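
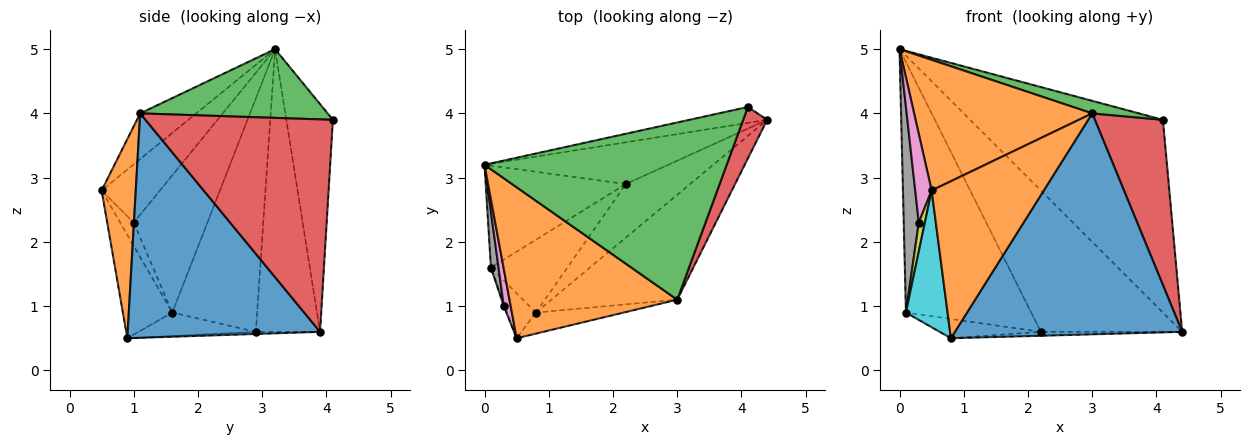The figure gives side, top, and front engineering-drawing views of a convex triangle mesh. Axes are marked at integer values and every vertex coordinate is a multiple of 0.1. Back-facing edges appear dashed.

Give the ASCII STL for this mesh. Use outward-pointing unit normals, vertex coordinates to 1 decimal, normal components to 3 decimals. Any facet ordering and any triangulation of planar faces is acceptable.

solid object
 facet normal -0.234 0.969 -0.080
  outer loop
   vertex 4.1 4.1 3.9
   vertex 4.4 3.9 0.6
   vertex 0.0 3.2 5.0
  endloop
 endfacet
 facet normal -0.202 -0.641 0.741
  outer loop
   vertex 3.0 1.1 4.0
   vertex 0.0 3.2 5.0
   vertex 0.5 0.5 2.8
  endloop
 endfacet
 facet normal 0.272 -0.068 0.960
  outer loop
   vertex 3.0 1.1 4.0
   vertex 4.1 4.1 3.9
   vertex 0.0 3.2 5.0
  endloop
 endfacet
 facet normal 0.935 -0.339 0.106
  outer loop
   vertex 3.0 1.1 4.0
   vertex 4.4 3.9 0.6
   vertex 4.1 4.1 3.9
  endloop
 endfacet
 facet normal -0.400 0.879 -0.260
  outer loop
   vertex 2.2 2.9 0.6
   vertex 0.0 3.2 5.0
   vertex 4.4 3.9 0.6
  endloop
 endfacet
 facet normal -0.531 0.785 -0.319
  outer loop
   vertex 2.2 2.9 0.6
   vertex 0.1 1.6 0.9
   vertex 0.0 3.2 5.0
  endloop
 endfacet
 facet normal -0.956 -0.269 0.113
  outer loop
   vertex 0.3 1.0 2.3
   vertex 0.5 0.5 2.8
   vertex 0.0 3.2 5.0
  endloop
 endfacet
 facet normal -0.978 -0.200 0.054
  outer loop
   vertex 0.3 1.0 2.3
   vertex 0.0 3.2 5.0
   vertex 0.1 1.6 0.9
  endloop
 endfacet
 facet normal -0.911 -0.410 -0.046
  outer loop
   vertex 0.3 1.0 2.3
   vertex 0.1 1.6 0.9
   vertex 0.5 0.5 2.8
  endloop
 endfacet
 facet normal -0.748 -0.630 -0.207
  outer loop
   vertex 0.8 0.9 0.5
   vertex 0.5 0.5 2.8
   vertex 0.1 1.6 0.9
  endloop
 endfacet
 facet normal 0.607 -0.718 -0.341
  outer loop
   vertex 0.8 0.9 0.5
   vertex 4.4 3.9 0.6
   vertex 3.0 1.1 4.0
  endloop
 endfacet
 facet normal 0.289 -0.949 -0.127
  outer loop
   vertex 0.8 0.9 0.5
   vertex 3.0 1.1 4.0
   vertex 0.5 0.5 2.8
  endloop
 endfacet
 facet normal -0.033 0.073 -0.997
  outer loop
   vertex 0.8 0.9 0.5
   vertex 2.2 2.9 0.6
   vertex 4.4 3.9 0.6
  endloop
 endfacet
 facet normal -0.284 0.245 -0.927
  outer loop
   vertex 0.8 0.9 0.5
   vertex 0.1 1.6 0.9
   vertex 2.2 2.9 0.6
  endloop
 endfacet
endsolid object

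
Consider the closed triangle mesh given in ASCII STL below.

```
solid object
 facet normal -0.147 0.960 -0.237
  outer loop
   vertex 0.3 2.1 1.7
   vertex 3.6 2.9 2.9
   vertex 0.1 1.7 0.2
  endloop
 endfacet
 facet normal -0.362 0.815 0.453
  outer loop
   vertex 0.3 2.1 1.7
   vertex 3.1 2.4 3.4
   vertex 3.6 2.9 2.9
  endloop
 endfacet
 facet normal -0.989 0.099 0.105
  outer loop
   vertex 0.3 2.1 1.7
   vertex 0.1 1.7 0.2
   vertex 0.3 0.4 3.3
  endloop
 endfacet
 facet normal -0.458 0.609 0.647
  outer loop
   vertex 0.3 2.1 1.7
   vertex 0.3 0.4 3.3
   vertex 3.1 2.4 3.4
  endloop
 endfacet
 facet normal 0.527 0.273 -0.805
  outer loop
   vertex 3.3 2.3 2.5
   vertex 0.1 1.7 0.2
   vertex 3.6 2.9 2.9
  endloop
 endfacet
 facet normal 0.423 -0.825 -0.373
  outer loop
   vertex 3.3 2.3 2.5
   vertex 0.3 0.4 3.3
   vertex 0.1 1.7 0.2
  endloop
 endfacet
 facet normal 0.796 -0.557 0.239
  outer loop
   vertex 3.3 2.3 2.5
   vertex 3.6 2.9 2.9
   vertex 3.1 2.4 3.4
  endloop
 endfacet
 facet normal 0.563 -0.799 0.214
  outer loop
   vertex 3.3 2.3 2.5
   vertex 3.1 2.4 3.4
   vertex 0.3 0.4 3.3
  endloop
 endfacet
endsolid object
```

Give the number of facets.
8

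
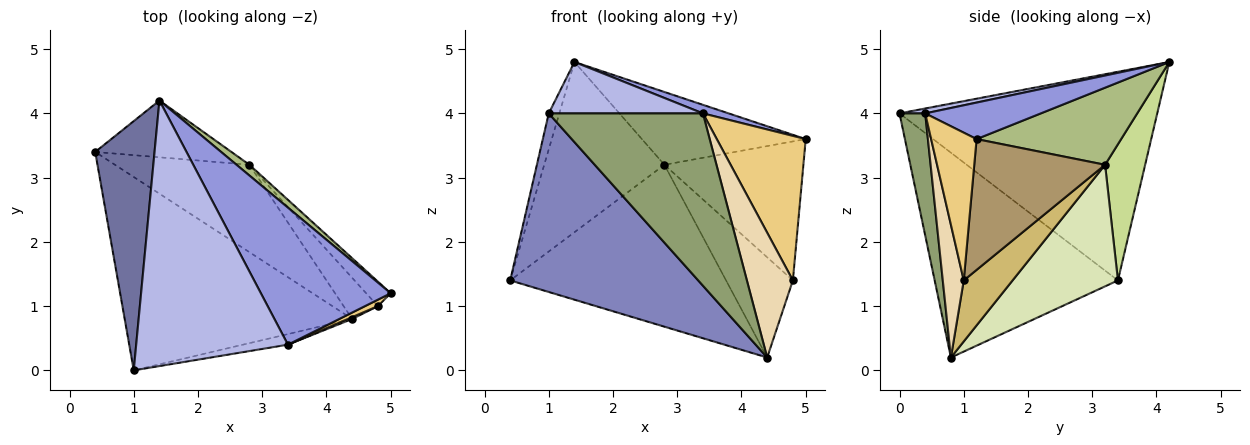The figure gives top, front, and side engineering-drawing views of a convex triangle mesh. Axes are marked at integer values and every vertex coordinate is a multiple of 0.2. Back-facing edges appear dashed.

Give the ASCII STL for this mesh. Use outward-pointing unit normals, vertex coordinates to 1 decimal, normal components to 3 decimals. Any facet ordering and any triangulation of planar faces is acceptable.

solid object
 facet normal -0.961 0.039 0.273
  outer loop
   vertex 1.4 4.2 4.8
   vertex 0.4 3.4 1.4
   vertex 1.0 0.0 4.0
  endloop
 endfacet
 facet normal -0.552 -0.566 -0.613
  outer loop
   vertex 4.4 0.8 0.2
   vertex 1.0 0.0 4.0
   vertex 0.4 3.4 1.4
  endloop
 endfacet
 facet normal 0.270 -0.060 0.961
  outer loop
   vertex 3.4 0.4 4.0
   vertex 5.0 1.2 3.6
   vertex 1.4 4.2 4.8
  endloop
 endfacet
 facet normal 0.032 -0.190 0.981
  outer loop
   vertex 3.4 0.4 4.0
   vertex 1.4 4.2 4.8
   vertex 1.0 0.0 4.0
  endloop
 endfacet
 facet normal 0.164 -0.985 -0.060
  outer loop
   vertex 3.4 0.4 4.0
   vertex 1.0 0.0 4.0
   vertex 4.4 0.8 0.2
  endloop
 endfacet
 facet normal 0.658 0.745 0.110
  outer loop
   vertex 2.8 3.2 3.2
   vertex 1.4 4.2 4.8
   vertex 5.0 1.2 3.6
  endloop
 endfacet
 facet normal 0.302 0.905 -0.302
  outer loop
   vertex 2.8 3.2 3.2
   vertex 0.4 3.4 1.4
   vertex 1.4 4.2 4.8
  endloop
 endfacet
 facet normal 0.395 0.809 -0.436
  outer loop
   vertex 2.8 3.2 3.2
   vertex 4.4 0.8 0.2
   vertex 0.4 3.4 1.4
  endloop
 endfacet
 facet normal 0.680 0.722 -0.127
  outer loop
   vertex 4.8 1.0 1.4
   vertex 2.8 3.2 3.2
   vertex 5.0 1.2 3.6
  endloop
 endfacet
 facet normal 0.560 0.766 -0.314
  outer loop
   vertex 4.8 1.0 1.4
   vertex 4.4 0.8 0.2
   vertex 2.8 3.2 3.2
  endloop
 endfacet
 facet normal 0.455 -0.890 0.040
  outer loop
   vertex 4.8 1.0 1.4
   vertex 5.0 1.2 3.6
   vertex 3.4 0.4 4.0
  endloop
 endfacet
 facet normal 0.415 -0.910 0.013
  outer loop
   vertex 4.8 1.0 1.4
   vertex 3.4 0.4 4.0
   vertex 4.4 0.8 0.2
  endloop
 endfacet
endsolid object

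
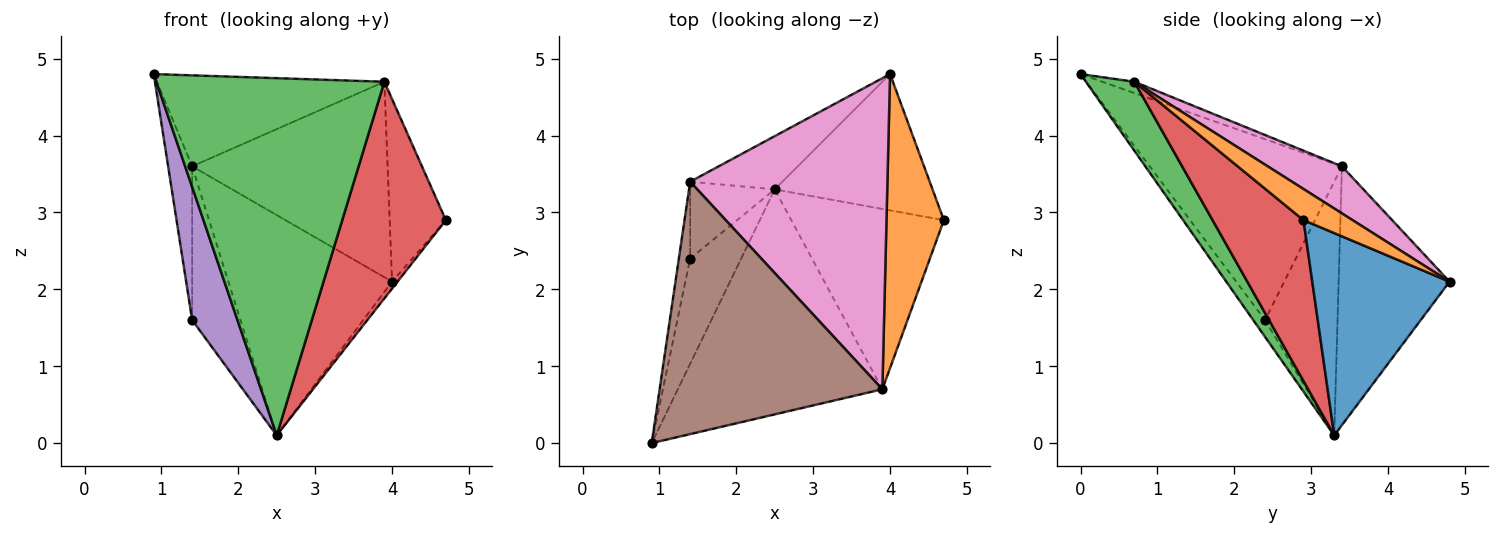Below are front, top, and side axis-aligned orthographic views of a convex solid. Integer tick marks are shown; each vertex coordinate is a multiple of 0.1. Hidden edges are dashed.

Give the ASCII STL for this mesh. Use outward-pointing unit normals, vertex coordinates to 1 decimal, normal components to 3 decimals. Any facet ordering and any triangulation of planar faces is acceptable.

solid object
 facet normal 0.788 0.032 -0.615
  outer loop
   vertex 2.5 3.3 0.1
   vertex 4.0 4.8 2.1
   vertex 4.7 2.9 2.9
  endloop
 endfacet
 facet normal 0.419 0.479 0.772
  outer loop
   vertex 3.9 0.7 4.7
   vertex 4.7 2.9 2.9
   vertex 4.0 4.8 2.1
  endloop
 endfacet
 facet normal 0.177 -0.833 -0.525
  outer loop
   vertex 3.9 0.7 4.7
   vertex 0.9 0.0 4.8
   vertex 2.5 3.3 0.1
  endloop
 endfacet
 facet normal 0.559 -0.637 -0.530
  outer loop
   vertex 3.9 0.7 4.7
   vertex 2.5 3.3 0.1
   vertex 4.7 2.9 2.9
  endloop
 endfacet
 facet normal -0.200 -0.769 -0.608
  outer loop
   vertex 1.4 2.4 1.6
   vertex 2.5 3.3 0.1
   vertex 0.9 0.0 4.8
  endloop
 endfacet
 facet normal -0.048 0.339 0.940
  outer loop
   vertex 1.4 3.4 3.6
   vertex 0.9 0.0 4.8
   vertex 3.9 0.7 4.7
  endloop
 endfacet
 facet normal 0.198 0.521 0.830
  outer loop
   vertex 1.4 3.4 3.6
   vertex 3.9 0.7 4.7
   vertex 4.0 4.8 2.1
  endloop
 endfacet
 facet normal -0.990 0.124 -0.062
  outer loop
   vertex 1.4 3.4 3.6
   vertex 1.4 2.4 1.6
   vertex 0.9 0.0 4.8
  endloop
 endfacet
 facet normal -0.550 0.812 -0.196
  outer loop
   vertex 1.4 3.4 3.6
   vertex 4.0 4.8 2.1
   vertex 2.5 3.3 0.1
  endloop
 endfacet
 facet normal -0.802 0.535 -0.267
  outer loop
   vertex 1.4 3.4 3.6
   vertex 2.5 3.3 0.1
   vertex 1.4 2.4 1.6
  endloop
 endfacet
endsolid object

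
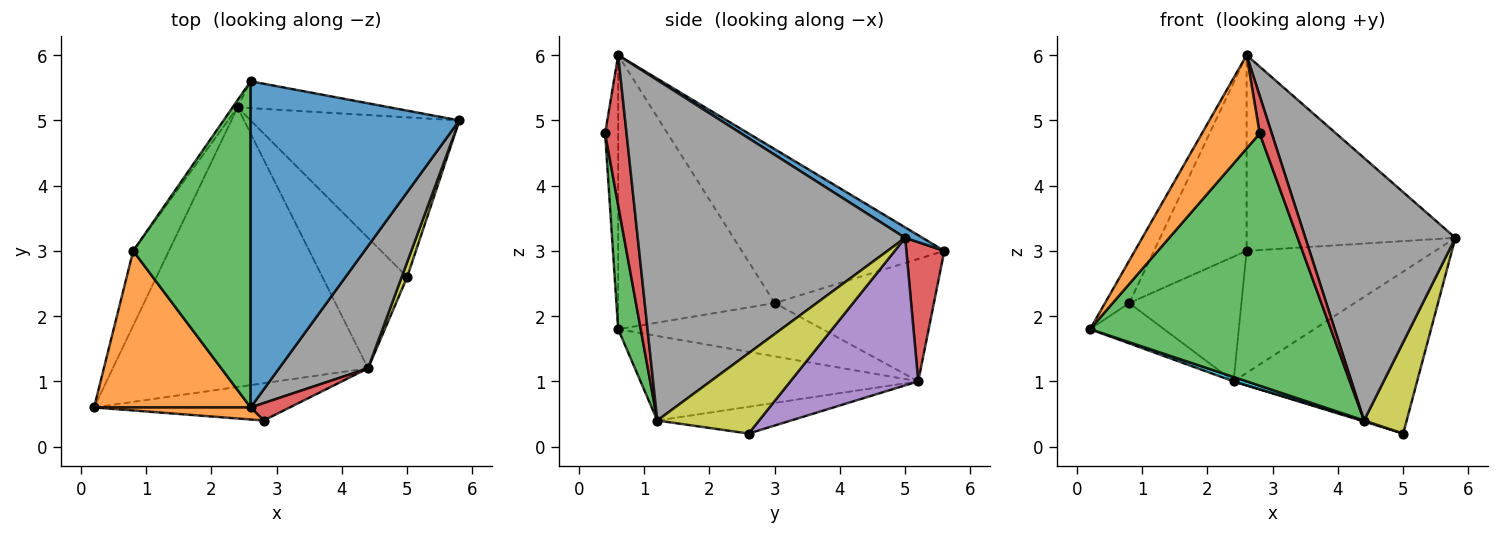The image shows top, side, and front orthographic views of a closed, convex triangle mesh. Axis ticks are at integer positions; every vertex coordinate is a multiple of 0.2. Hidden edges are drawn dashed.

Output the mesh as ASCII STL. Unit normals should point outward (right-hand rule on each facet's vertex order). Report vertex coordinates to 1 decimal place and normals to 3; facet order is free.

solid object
 facet normal 0.043 0.514 0.857
  outer loop
   vertex 2.6 0.6 6.0
   vertex 5.8 5.0 3.2
   vertex 2.6 5.6 3.0
  endloop
 endfacet
 facet normal -0.861 0.133 0.492
  outer loop
   vertex 0.8 3.0 2.2
   vertex 0.2 0.6 1.8
   vertex 2.6 0.6 6.0
  endloop
 endfacet
 facet normal -0.747 0.342 0.570
  outer loop
   vertex 0.8 3.0 2.2
   vertex 2.6 0.6 6.0
   vertex 2.6 5.6 3.0
  endloop
 endfacet
 facet normal 0.193 0.958 -0.211
  outer loop
   vertex 2.4 5.2 1.0
   vertex 2.6 5.6 3.0
   vertex 5.8 5.0 3.2
  endloop
 endfacet
 facet normal 0.444 0.638 -0.629
  outer loop
   vertex 2.4 5.2 1.0
   vertex 5.8 5.0 3.2
   vertex 5.0 2.6 0.2
  endloop
 endfacet
 facet normal -0.817 0.576 -0.033
  outer loop
   vertex 2.4 5.2 1.0
   vertex 0.8 3.0 2.2
   vertex 2.6 5.6 3.0
  endloop
 endfacet
 facet normal -0.796 0.288 -0.533
  outer loop
   vertex 2.4 5.2 1.0
   vertex 0.2 0.6 1.8
   vertex 0.8 3.0 2.2
  endloop
 endfacet
 facet normal 0.850 -0.477 0.222
  outer loop
   vertex 4.4 1.2 0.4
   vertex 5.8 5.0 3.2
   vertex 2.6 0.6 6.0
  endloop
 endfacet
 facet normal 0.921 -0.386 0.063
  outer loop
   vertex 4.4 1.2 0.4
   vertex 5.0 2.6 0.2
   vertex 5.8 5.0 3.2
  endloop
 endfacet
 facet normal -0.314 -0.015 -0.949
  outer loop
   vertex 4.4 1.2 0.4
   vertex 0.2 0.6 1.8
   vertex 2.4 5.2 1.0
  endloop
 endfacet
 facet normal -0.301 -0.007 -0.954
  outer loop
   vertex 4.4 1.2 0.4
   vertex 2.4 5.2 1.0
   vertex 5.0 2.6 0.2
  endloop
 endfacet
 facet normal -0.219 -0.968 0.125
  outer loop
   vertex 2.8 0.4 4.8
   vertex 2.6 0.6 6.0
   vertex 0.2 0.6 1.8
  endloop
 endfacet
 facet normal 0.092 -0.985 -0.146
  outer loop
   vertex 2.8 0.4 4.8
   vertex 0.2 0.6 1.8
   vertex 4.4 1.2 0.4
  endloop
 endfacet
 facet normal 0.849 -0.480 0.221
  outer loop
   vertex 2.8 0.4 4.8
   vertex 4.4 1.2 0.4
   vertex 2.6 0.6 6.0
  endloop
 endfacet
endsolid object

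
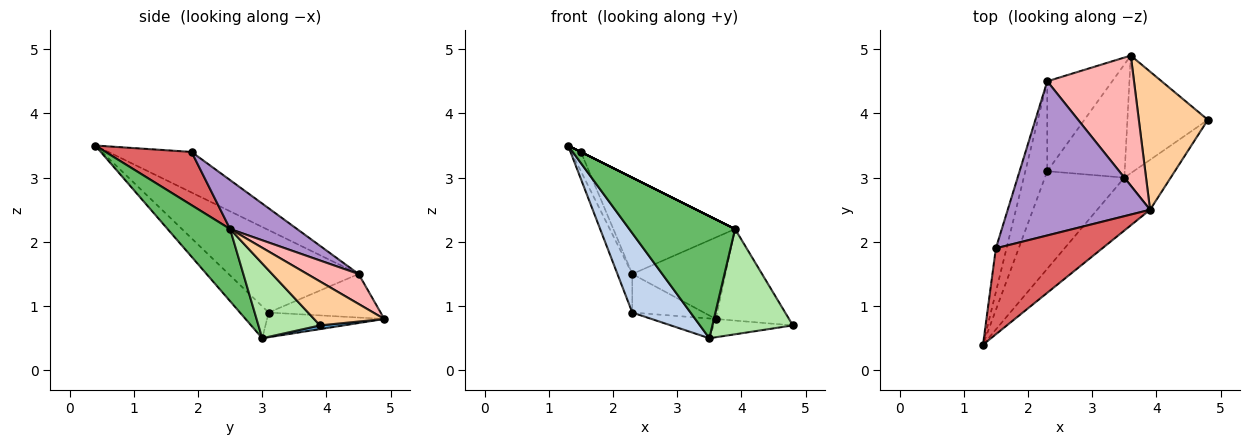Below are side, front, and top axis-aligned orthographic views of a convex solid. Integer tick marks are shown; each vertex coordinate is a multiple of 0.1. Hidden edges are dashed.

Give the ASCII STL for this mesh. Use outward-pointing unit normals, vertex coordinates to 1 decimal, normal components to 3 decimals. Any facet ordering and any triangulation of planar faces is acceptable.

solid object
 facet normal 0.046 0.153 -0.987
  outer loop
   vertex 3.5 3.0 0.5
   vertex 3.6 4.9 0.8
   vertex 4.8 3.9 0.7
  endloop
 endfacet
 facet normal -0.297 -0.603 -0.740
  outer loop
   vertex 2.3 3.1 0.9
   vertex 3.5 3.0 0.5
   vertex 1.3 0.4 3.5
  endloop
 endfacet
 facet normal -0.300 0.164 -0.940
  outer loop
   vertex 2.3 3.1 0.9
   vertex 3.6 4.9 0.8
   vertex 3.5 3.0 0.5
  endloop
 endfacet
 facet normal 0.468 0.488 0.737
  outer loop
   vertex 3.9 2.5 2.2
   vertex 4.8 3.9 0.7
   vertex 3.6 4.9 0.8
  endloop
 endfacet
 facet normal 0.477 -0.807 -0.349
  outer loop
   vertex 3.9 2.5 2.2
   vertex 1.3 0.4 3.5
   vertex 3.5 3.0 0.5
  endloop
 endfacet
 facet normal 0.569 -0.743 -0.352
  outer loop
   vertex 3.9 2.5 2.2
   vertex 3.5 3.0 0.5
   vertex 4.8 3.9 0.7
  endloop
 endfacet
 facet normal 0.447 0.000 0.894
  outer loop
   vertex 1.5 1.9 3.4
   vertex 1.3 0.4 3.5
   vertex 3.9 2.5 2.2
  endloop
 endfacet
 facet normal 0.281 0.510 0.813
  outer loop
   vertex 2.3 4.5 1.5
   vertex 3.9 2.5 2.2
   vertex 3.6 4.9 0.8
  endloop
 endfacet
 facet normal 0.280 0.509 0.814
  outer loop
   vertex 2.3 4.5 1.5
   vertex 1.5 1.9 3.4
   vertex 3.9 2.5 2.2
  endloop
 endfacet
 facet normal -0.525 0.335 -0.783
  outer loop
   vertex 2.3 4.5 1.5
   vertex 3.6 4.9 0.8
   vertex 2.3 3.1 0.9
  endloop
 endfacet
 facet normal -0.961 0.110 -0.256
  outer loop
   vertex 2.3 4.5 1.5
   vertex 2.3 3.1 0.9
   vertex 1.3 0.4 3.5
  endloop
 endfacet
 facet normal -0.961 0.111 -0.252
  outer loop
   vertex 2.3 4.5 1.5
   vertex 1.3 0.4 3.5
   vertex 1.5 1.9 3.4
  endloop
 endfacet
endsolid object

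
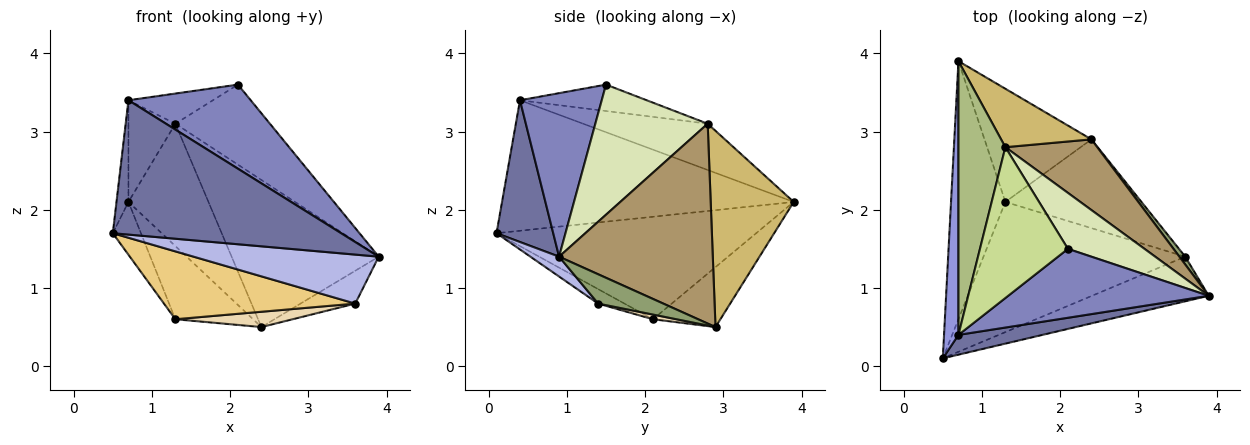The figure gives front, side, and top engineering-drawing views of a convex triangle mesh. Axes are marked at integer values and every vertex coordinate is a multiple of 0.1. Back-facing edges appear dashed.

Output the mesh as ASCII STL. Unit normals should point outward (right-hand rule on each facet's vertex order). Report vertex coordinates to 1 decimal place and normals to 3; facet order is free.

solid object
 facet normal 0.239 -0.961 0.141
  outer loop
   vertex 0.7 0.4 3.4
   vertex 0.5 0.1 1.7
   vertex 3.9 0.9 1.4
  endloop
 endfacet
 facet normal 0.459 -0.687 0.563
  outer loop
   vertex 0.7 0.4 3.4
   vertex 3.9 0.9 1.4
   vertex 2.1 1.5 3.6
  endloop
 endfacet
 facet normal -0.993 0.041 0.110
  outer loop
   vertex 0.7 0.4 3.4
   vertex 0.7 3.9 2.1
   vertex 0.5 0.1 1.7
  endloop
 endfacet
 facet normal 0.114 -0.735 -0.669
  outer loop
   vertex 3.6 1.4 0.8
   vertex 3.9 0.9 1.4
   vertex 0.5 0.1 1.7
  endloop
 endfacet
 facet normal 0.757 0.636 0.151
  outer loop
   vertex 3.6 1.4 0.8
   vertex 2.4 2.9 0.5
   vertex 3.9 0.9 1.4
  endloop
 endfacet
 facet normal -0.679 0.256 0.688
  outer loop
   vertex 1.3 2.8 3.1
   vertex 0.7 3.9 2.1
   vertex 0.7 0.4 3.4
  endloop
 endfacet
 facet normal -0.282 0.188 0.941
  outer loop
   vertex 1.3 2.8 3.1
   vertex 0.7 0.4 3.4
   vertex 2.1 1.5 3.6
  endloop
 endfacet
 facet normal 0.698 0.587 0.411
  outer loop
   vertex 1.3 2.8 3.1
   vertex 2.1 1.5 3.6
   vertex 3.9 0.9 1.4
  endloop
 endfacet
 facet normal 0.686 0.656 0.315
  outer loop
   vertex 1.3 2.8 3.1
   vertex 3.9 0.9 1.4
   vertex 2.4 2.9 0.5
  endloop
 endfacet
 facet normal 0.683 0.659 0.315
  outer loop
   vertex 1.3 2.8 3.1
   vertex 2.4 2.9 0.5
   vertex 0.7 3.9 2.1
  endloop
 endfacet
 facet normal -0.063 -0.461 -0.885
  outer loop
   vertex 1.3 2.1 0.6
   vertex 3.6 1.4 0.8
   vertex 0.5 0.1 1.7
  endloop
 endfacet
 facet normal 0.034 -0.170 -0.985
  outer loop
   vertex 1.3 2.1 0.6
   vertex 2.4 2.9 0.5
   vertex 3.6 1.4 0.8
  endloop
 endfacet
 facet normal -0.880 0.095 -0.466
  outer loop
   vertex 1.3 2.1 0.6
   vertex 0.5 0.1 1.7
   vertex 0.7 3.9 2.1
  endloop
 endfacet
 facet normal -0.426 0.491 -0.760
  outer loop
   vertex 1.3 2.1 0.6
   vertex 0.7 3.9 2.1
   vertex 2.4 2.9 0.5
  endloop
 endfacet
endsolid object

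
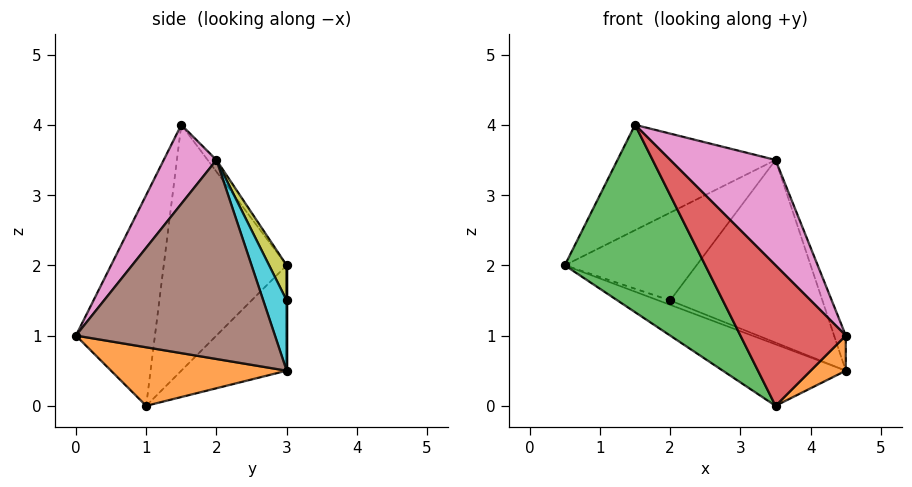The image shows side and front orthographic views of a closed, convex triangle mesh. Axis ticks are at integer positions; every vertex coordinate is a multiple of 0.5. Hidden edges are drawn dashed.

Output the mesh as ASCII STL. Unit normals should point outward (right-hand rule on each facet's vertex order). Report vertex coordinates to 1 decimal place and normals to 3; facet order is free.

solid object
 facet normal -0.325 0.379 -0.866
  outer loop
   vertex 3.5 1.0 0.0
   vertex 0.5 3.0 2.0
   vertex 4.5 3.0 0.5
  endloop
 endfacet
 facet normal 0.635 -0.127 -0.762
  outer loop
   vertex 3.5 1.0 0.0
   vertex 4.5 3.0 0.5
   vertex 4.5 0.0 1.0
  endloop
 endfacet
 facet normal -0.641 -0.733 -0.229
  outer loop
   vertex 3.5 1.0 0.0
   vertex 1.5 1.5 4.0
   vertex 0.5 3.0 2.0
  endloop
 endfacet
 facet normal -0.588 -0.784 -0.196
  outer loop
   vertex 3.5 1.0 0.0
   vertex 4.5 0.0 1.0
   vertex 1.5 1.5 4.0
  endloop
 endfacet
 facet normal -0.044 0.789 0.613
  outer loop
   vertex 3.5 2.0 3.5
   vertex 0.5 3.0 2.0
   vertex 1.5 1.5 4.0
  endloop
 endfacet
 facet normal 0.942 0.055 0.332
  outer loop
   vertex 3.5 2.0 3.5
   vertex 4.5 0.0 1.0
   vertex 4.5 3.0 0.5
  endloop
 endfacet
 facet normal 0.333 -0.667 0.667
  outer loop
   vertex 3.5 2.0 3.5
   vertex 1.5 1.5 4.0
   vertex 4.5 0.0 1.0
  endloop
 endfacet
 facet normal 0.000 1.000 0.000
  outer loop
   vertex 2.0 3.0 1.5
   vertex 4.5 3.0 0.5
   vertex 0.5 3.0 2.0
  endloop
 endfacet
 facet normal 0.123 0.921 0.369
  outer loop
   vertex 2.0 3.0 1.5
   vertex 0.5 3.0 2.0
   vertex 3.5 2.0 3.5
  endloop
 endfacet
 facet normal 0.142 0.924 0.355
  outer loop
   vertex 2.0 3.0 1.5
   vertex 3.5 2.0 3.5
   vertex 4.5 3.0 0.5
  endloop
 endfacet
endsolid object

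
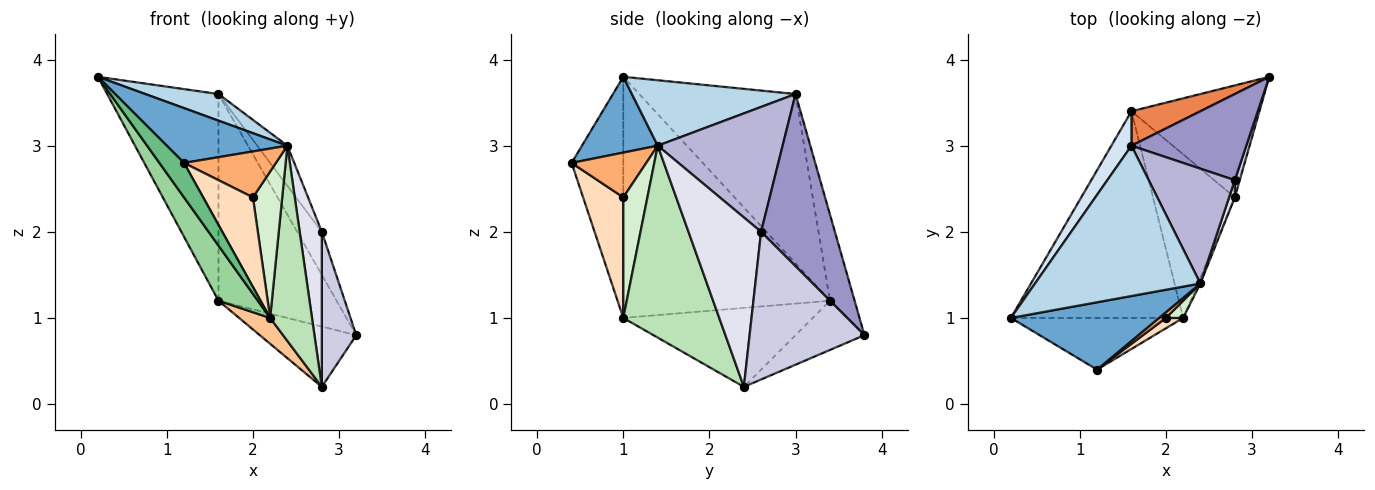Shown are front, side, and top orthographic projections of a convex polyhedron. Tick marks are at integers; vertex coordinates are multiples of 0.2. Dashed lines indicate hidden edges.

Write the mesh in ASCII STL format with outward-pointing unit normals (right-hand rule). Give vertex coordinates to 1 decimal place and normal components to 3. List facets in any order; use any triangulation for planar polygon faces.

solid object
 facet normal 0.369 -0.587 0.721
  outer loop
   vertex 2.4 1.4 3.0
   vertex 0.2 1.0 3.8
   vertex 1.2 0.4 2.8
  endloop
 endfacet
 facet normal -0.321 0.449 -0.834
  outer loop
   vertex 1.6 3.4 1.2
   vertex 3.2 3.8 0.8
   vertex 2.8 2.4 0.2
  endloop
 endfacet
 facet normal 0.363 -0.162 0.917
  outer loop
   vertex 1.6 3.0 3.6
   vertex 0.2 1.0 3.8
   vertex 2.4 1.4 3.0
  endloop
 endfacet
 facet normal -0.811 0.577 0.096
  outer loop
   vertex 1.6 3.0 3.6
   vertex 1.6 3.4 1.2
   vertex 0.2 1.0 3.8
  endloop
 endfacet
 facet normal -0.201 0.966 0.161
  outer loop
   vertex 1.6 3.0 3.6
   vertex 3.2 3.8 0.8
   vertex 1.6 3.4 1.2
  endloop
 endfacet
 facet normal 0.628 -0.772 0.097
  outer loop
   vertex 2.0 1.0 2.4
   vertex 2.4 1.4 3.0
   vertex 1.2 0.4 2.8
  endloop
 endfacet
 facet normal -0.690 -0.113 -0.715
  outer loop
   vertex 2.2 1.0 1.0
   vertex 1.6 3.4 1.2
   vertex 2.8 2.4 0.2
  endloop
 endfacet
 facet normal 0.626 -0.775 0.089
  outer loop
   vertex 2.2 1.0 1.0
   vertex 2.0 1.0 2.4
   vertex 1.2 0.4 2.8
  endloop
 endfacet
 facet normal -0.759 -0.361 -0.542
  outer loop
   vertex 2.2 1.0 1.0
   vertex 1.2 0.4 2.8
   vertex 0.2 1.0 3.8
  endloop
 endfacet
 facet normal -0.804 -0.153 -0.574
  outer loop
   vertex 2.2 1.0 1.0
   vertex 0.2 1.0 3.8
   vertex 1.6 3.4 1.2
  endloop
 endfacet
 facet normal 0.917 -0.400 -0.012
  outer loop
   vertex 2.2 1.0 1.0
   vertex 2.8 2.4 0.2
   vertex 2.4 1.4 3.0
  endloop
 endfacet
 facet normal 0.633 -0.769 0.090
  outer loop
   vertex 2.2 1.0 1.0
   vertex 2.4 1.4 3.0
   vertex 2.0 1.0 2.4
  endloop
 endfacet
 facet normal 0.802 0.267 0.535
  outer loop
   vertex 2.8 2.6 2.0
   vertex 3.2 3.8 0.8
   vertex 1.6 3.0 3.6
  endloop
 endfacet
 facet normal 0.807 0.195 0.557
  outer loop
   vertex 2.8 2.6 2.0
   vertex 1.6 3.0 3.6
   vertex 2.4 1.4 3.0
  endloop
 endfacet
 facet normal 0.957 -0.287 0.032
  outer loop
   vertex 2.8 2.6 2.0
   vertex 2.8 2.4 0.2
   vertex 3.2 3.8 0.8
  endloop
 endfacet
 facet normal 0.956 -0.292 0.032
  outer loop
   vertex 2.8 2.6 2.0
   vertex 2.4 1.4 3.0
   vertex 2.8 2.4 0.2
  endloop
 endfacet
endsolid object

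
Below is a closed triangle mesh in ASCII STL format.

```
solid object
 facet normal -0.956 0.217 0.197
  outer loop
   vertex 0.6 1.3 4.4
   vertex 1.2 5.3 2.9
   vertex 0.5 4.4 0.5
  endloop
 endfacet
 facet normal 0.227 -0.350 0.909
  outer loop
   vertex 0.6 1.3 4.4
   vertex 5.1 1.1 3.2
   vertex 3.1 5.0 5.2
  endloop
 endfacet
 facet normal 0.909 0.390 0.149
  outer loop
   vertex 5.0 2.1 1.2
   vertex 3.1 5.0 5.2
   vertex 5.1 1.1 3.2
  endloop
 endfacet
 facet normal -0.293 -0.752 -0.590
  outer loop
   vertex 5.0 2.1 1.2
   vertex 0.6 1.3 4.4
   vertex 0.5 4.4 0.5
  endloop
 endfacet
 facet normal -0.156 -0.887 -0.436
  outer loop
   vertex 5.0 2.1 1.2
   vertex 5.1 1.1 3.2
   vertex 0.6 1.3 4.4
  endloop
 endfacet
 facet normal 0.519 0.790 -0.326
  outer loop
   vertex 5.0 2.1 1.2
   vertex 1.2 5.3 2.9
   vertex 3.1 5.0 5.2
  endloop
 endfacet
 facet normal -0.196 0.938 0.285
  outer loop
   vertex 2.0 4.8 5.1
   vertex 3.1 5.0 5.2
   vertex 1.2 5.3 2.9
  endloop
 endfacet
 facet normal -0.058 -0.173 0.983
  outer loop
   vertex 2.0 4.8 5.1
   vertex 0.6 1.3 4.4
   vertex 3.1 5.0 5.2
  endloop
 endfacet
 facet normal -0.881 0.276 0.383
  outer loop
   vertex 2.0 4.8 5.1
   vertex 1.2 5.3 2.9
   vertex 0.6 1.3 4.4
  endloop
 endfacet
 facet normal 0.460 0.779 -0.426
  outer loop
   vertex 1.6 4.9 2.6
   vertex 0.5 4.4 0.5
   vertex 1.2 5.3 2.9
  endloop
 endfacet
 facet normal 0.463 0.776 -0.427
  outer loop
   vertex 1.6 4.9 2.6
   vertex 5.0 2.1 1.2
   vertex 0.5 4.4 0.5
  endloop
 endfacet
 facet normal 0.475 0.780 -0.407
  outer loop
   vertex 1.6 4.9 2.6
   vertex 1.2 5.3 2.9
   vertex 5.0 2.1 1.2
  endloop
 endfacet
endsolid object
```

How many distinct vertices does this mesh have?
8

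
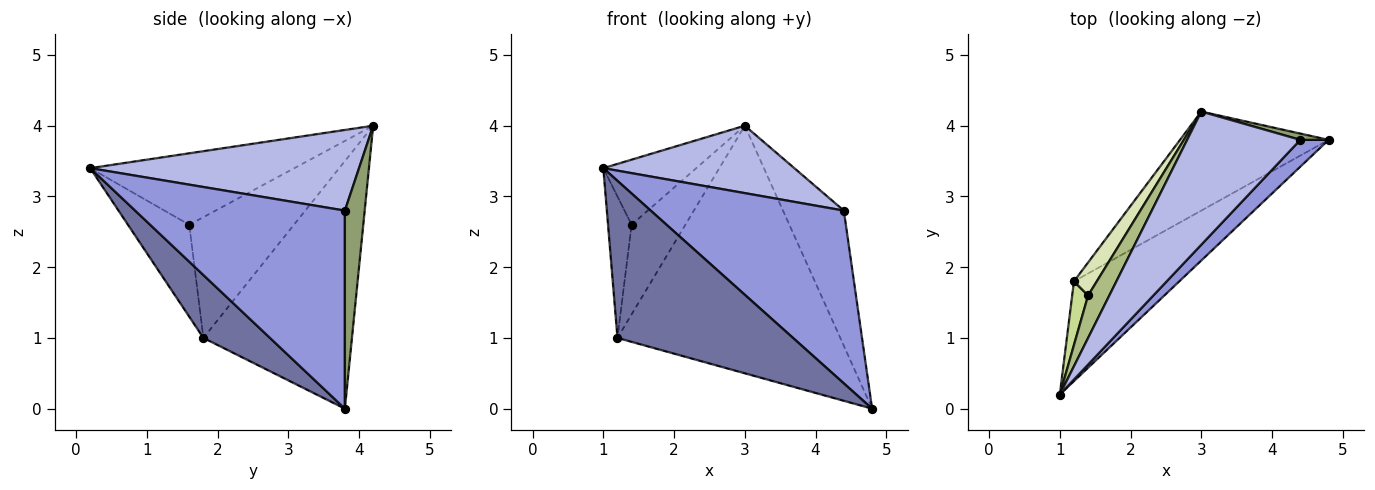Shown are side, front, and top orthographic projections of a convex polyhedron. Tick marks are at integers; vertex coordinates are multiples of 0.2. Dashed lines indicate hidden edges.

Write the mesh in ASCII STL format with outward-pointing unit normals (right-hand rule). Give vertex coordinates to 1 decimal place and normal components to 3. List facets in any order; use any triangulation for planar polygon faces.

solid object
 facet normal 0.305 -0.804 -0.511
  outer loop
   vertex 1.2 1.8 1.0
   vertex 4.8 3.8 0.0
   vertex 1.0 0.2 3.4
  endloop
 endfacet
 facet normal -0.526 0.789 -0.316
  outer loop
   vertex 1.2 1.8 1.0
   vertex 3.0 4.2 4.0
   vertex 4.8 3.8 0.0
  endloop
 endfacet
 facet normal 0.732 -0.674 0.105
  outer loop
   vertex 4.4 3.8 2.8
   vertex 1.0 0.2 3.4
   vertex 4.8 3.8 0.0
  endloop
 endfacet
 facet normal 0.536 -0.381 0.753
  outer loop
   vertex 4.4 3.8 2.8
   vertex 3.0 4.2 4.0
   vertex 1.0 0.2 3.4
  endloop
 endfacet
 facet normal 0.309 0.950 0.044
  outer loop
   vertex 4.4 3.8 2.8
   vertex 4.8 3.8 0.0
   vertex 3.0 4.2 4.0
  endloop
 endfacet
 facet normal -0.879 0.400 0.261
  outer loop
   vertex 1.4 1.6 2.6
   vertex 1.0 0.2 3.4
   vertex 3.0 4.2 4.0
  endloop
 endfacet
 facet normal -0.921 0.354 0.159
  outer loop
   vertex 1.4 1.6 2.6
   vertex 1.2 1.8 1.0
   vertex 1.0 0.2 3.4
  endloop
 endfacet
 facet normal -0.877 0.450 0.166
  outer loop
   vertex 1.4 1.6 2.6
   vertex 3.0 4.2 4.0
   vertex 1.2 1.8 1.0
  endloop
 endfacet
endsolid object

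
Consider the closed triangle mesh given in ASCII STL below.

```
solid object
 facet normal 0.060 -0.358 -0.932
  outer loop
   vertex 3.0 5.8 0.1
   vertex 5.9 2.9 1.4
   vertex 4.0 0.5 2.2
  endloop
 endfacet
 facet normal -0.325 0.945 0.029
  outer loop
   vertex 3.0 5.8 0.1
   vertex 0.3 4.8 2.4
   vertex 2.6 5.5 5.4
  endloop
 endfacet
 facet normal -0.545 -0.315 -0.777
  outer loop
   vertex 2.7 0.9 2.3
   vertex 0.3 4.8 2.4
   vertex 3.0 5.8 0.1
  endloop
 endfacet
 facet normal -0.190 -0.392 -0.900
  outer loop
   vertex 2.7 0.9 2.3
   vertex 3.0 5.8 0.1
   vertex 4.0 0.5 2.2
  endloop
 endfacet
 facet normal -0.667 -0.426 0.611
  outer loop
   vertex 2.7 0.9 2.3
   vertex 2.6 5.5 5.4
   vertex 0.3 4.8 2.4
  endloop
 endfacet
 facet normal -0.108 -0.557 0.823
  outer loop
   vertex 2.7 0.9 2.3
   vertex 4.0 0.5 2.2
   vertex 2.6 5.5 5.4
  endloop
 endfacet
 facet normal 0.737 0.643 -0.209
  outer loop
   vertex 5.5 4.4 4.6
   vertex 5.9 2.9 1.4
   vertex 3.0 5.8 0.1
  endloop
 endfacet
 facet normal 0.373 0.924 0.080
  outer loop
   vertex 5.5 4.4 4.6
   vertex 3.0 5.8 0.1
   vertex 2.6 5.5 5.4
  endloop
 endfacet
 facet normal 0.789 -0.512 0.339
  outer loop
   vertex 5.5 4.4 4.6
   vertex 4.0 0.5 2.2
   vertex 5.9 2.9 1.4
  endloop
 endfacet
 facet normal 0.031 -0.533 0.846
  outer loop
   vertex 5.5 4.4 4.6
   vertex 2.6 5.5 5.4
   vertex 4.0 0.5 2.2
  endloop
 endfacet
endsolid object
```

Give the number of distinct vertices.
7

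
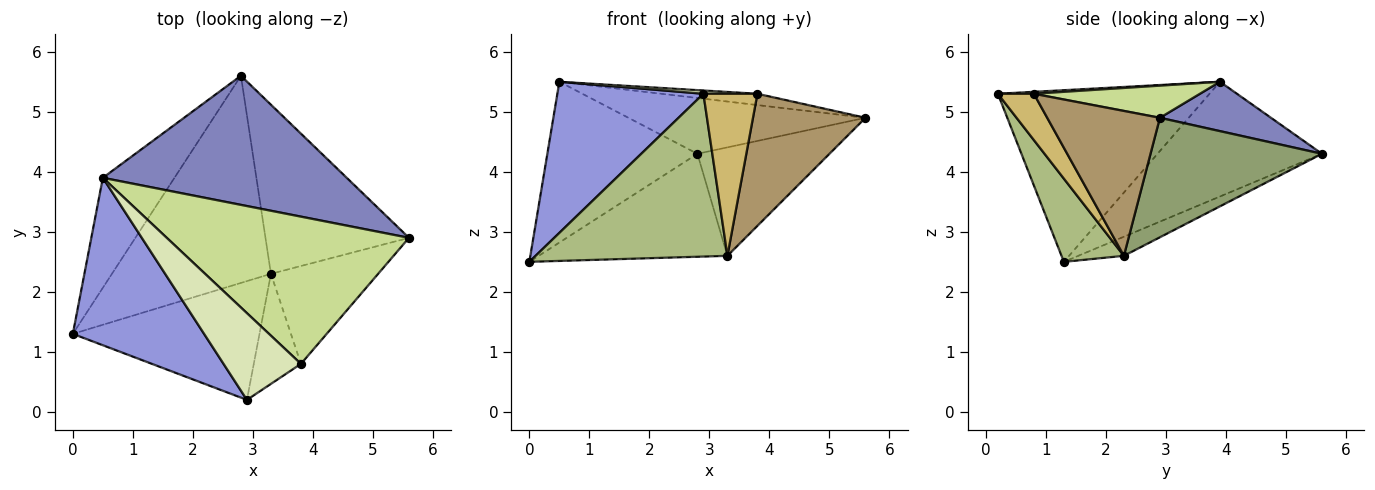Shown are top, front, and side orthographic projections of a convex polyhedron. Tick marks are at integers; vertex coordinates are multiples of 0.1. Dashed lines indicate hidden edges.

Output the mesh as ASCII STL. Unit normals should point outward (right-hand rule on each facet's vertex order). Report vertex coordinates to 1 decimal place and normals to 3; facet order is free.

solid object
 facet normal -0.671 0.612 -0.419
  outer loop
   vertex 0.5 3.9 5.5
   vertex 2.8 5.6 4.3
   vertex 0.0 1.3 2.5
  endloop
 endfacet
 facet normal 0.183 0.390 0.903
  outer loop
   vertex 0.5 3.9 5.5
   vertex 5.6 2.9 4.9
   vertex 2.8 5.6 4.3
  endloop
 endfacet
 facet normal -0.697 -0.481 0.533
  outer loop
   vertex 2.9 0.2 5.3
   vertex 0.5 3.9 5.5
   vertex 0.0 1.3 2.5
  endloop
 endfacet
 facet normal -0.107 0.442 -0.890
  outer loop
   vertex 3.3 2.3 2.6
   vertex 0.0 1.3 2.5
   vertex 2.8 5.6 4.3
  endloop
 endfacet
 facet normal 0.574 0.442 -0.689
  outer loop
   vertex 3.3 2.3 2.6
   vertex 2.8 5.6 4.3
   vertex 5.6 2.9 4.9
  endloop
 endfacet
 facet normal 0.254 -0.781 -0.570
  outer loop
   vertex 3.3 2.3 2.6
   vertex 2.9 0.2 5.3
   vertex 0.0 1.3 2.5
  endloop
 endfacet
 facet normal 0.131 0.076 0.988
  outer loop
   vertex 3.8 0.8 5.3
   vertex 5.6 2.9 4.9
   vertex 0.5 3.9 5.5
  endloop
 endfacet
 facet normal 0.025 -0.038 0.999
  outer loop
   vertex 3.8 0.8 5.3
   vertex 0.5 3.9 5.5
   vertex 2.9 0.2 5.3
  endloop
 endfacet
 facet normal 0.627 -0.626 -0.464
  outer loop
   vertex 3.8 0.8 5.3
   vertex 3.3 2.3 2.6
   vertex 5.6 2.9 4.9
  endloop
 endfacet
 facet normal 0.483 -0.724 -0.492
  outer loop
   vertex 3.8 0.8 5.3
   vertex 2.9 0.2 5.3
   vertex 3.3 2.3 2.6
  endloop
 endfacet
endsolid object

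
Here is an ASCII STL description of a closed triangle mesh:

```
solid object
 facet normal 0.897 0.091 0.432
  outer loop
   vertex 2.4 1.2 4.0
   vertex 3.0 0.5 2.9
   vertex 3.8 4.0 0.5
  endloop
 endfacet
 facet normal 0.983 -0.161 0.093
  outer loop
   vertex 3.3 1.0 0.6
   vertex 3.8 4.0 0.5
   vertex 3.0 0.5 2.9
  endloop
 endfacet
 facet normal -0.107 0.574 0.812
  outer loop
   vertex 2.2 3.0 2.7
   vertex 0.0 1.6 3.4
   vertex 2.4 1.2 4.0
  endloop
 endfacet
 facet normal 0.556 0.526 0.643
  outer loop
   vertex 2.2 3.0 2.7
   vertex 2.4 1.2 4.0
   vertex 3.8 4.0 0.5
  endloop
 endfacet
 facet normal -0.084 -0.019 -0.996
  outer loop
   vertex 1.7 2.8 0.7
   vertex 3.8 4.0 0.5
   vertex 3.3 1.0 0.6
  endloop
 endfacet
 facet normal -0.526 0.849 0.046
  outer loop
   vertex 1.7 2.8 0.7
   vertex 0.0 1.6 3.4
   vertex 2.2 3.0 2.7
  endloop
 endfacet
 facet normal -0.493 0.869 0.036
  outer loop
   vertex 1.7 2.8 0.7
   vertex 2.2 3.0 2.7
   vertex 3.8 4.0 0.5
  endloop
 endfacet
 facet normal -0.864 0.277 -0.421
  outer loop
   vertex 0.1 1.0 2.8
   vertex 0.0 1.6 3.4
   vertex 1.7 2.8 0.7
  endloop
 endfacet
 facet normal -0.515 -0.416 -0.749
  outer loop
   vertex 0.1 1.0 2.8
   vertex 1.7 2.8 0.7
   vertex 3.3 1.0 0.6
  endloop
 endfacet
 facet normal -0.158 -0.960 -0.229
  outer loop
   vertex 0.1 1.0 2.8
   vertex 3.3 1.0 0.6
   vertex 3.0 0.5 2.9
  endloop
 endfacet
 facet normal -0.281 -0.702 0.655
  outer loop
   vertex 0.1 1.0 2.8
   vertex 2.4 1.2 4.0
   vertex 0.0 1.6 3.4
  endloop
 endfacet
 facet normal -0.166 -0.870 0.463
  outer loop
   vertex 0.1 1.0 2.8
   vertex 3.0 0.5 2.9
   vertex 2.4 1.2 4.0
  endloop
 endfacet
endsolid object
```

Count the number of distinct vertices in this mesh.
8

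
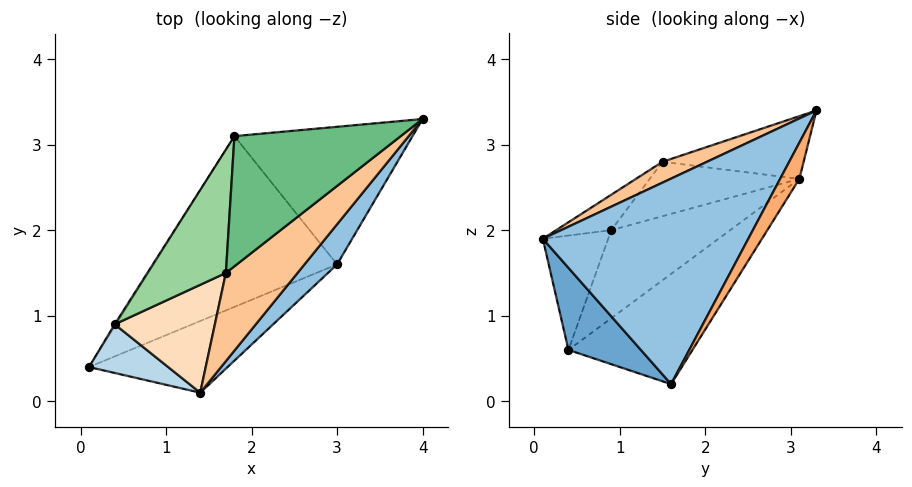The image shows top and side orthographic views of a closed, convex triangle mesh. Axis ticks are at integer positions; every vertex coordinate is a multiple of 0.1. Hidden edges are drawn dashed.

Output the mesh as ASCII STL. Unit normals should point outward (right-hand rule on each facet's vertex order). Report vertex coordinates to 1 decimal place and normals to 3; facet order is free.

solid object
 facet normal 0.280 -0.835 -0.473
  outer loop
   vertex 3.0 1.6 0.2
   vertex 1.4 0.1 1.9
   vertex 0.1 0.4 0.6
  endloop
 endfacet
 facet normal 0.743 -0.659 0.118
  outer loop
   vertex 3.0 1.6 0.2
   vertex 4.0 3.3 3.4
   vertex 1.4 0.1 1.9
  endloop
 endfacet
 facet normal -0.553 -0.740 0.383
  outer loop
   vertex 0.4 0.9 2.0
   vertex 0.1 0.4 0.6
   vertex 1.4 0.1 1.9
  endloop
 endfacet
 facet normal -0.842 0.539 -0.012
  outer loop
   vertex 1.8 3.1 2.6
   vertex 0.1 0.4 0.6
   vertex 0.4 0.9 2.0
  endloop
 endfacet
 facet normal -0.372 0.692 -0.619
  outer loop
   vertex 1.8 3.1 2.6
   vertex 3.0 1.6 0.2
   vertex 0.1 0.4 0.6
  endloop
 endfacet
 facet normal 0.100 0.865 -0.491
  outer loop
   vertex 1.8 3.1 2.6
   vertex 4.0 3.3 3.4
   vertex 3.0 1.6 0.2
  endloop
 endfacet
 facet normal 0.231 -0.561 0.795
  outer loop
   vertex 1.7 1.5 2.8
   vertex 1.4 0.1 1.9
   vertex 4.0 3.3 3.4
  endloop
 endfacet
 facet normal -0.294 -0.471 0.831
  outer loop
   vertex 1.7 1.5 2.8
   vertex 0.4 0.9 2.0
   vertex 1.4 0.1 1.9
  endloop
 endfacet
 facet normal -0.350 0.138 0.927
  outer loop
   vertex 1.7 1.5 2.8
   vertex 4.0 3.3 3.4
   vertex 1.8 3.1 2.6
  endloop
 endfacet
 facet normal -0.564 0.137 0.814
  outer loop
   vertex 1.7 1.5 2.8
   vertex 1.8 3.1 2.6
   vertex 0.4 0.9 2.0
  endloop
 endfacet
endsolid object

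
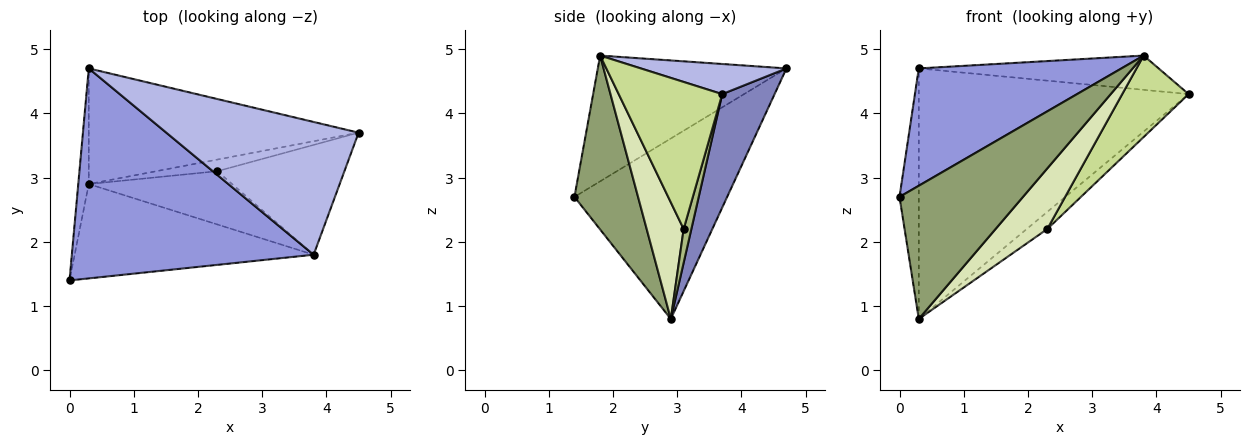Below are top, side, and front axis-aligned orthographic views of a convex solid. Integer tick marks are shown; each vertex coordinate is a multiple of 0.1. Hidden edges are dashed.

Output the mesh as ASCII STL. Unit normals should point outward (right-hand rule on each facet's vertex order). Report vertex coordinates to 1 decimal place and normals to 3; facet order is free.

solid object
 facet normal -0.990 0.125 -0.058
  outer loop
   vertex 0.3 2.9 0.8
   vertex 0.0 1.4 2.7
   vertex 0.3 4.7 4.7
  endloop
 endfacet
 facet normal 0.174 0.894 -0.413
  outer loop
   vertex 0.3 2.9 0.8
   vertex 0.3 4.7 4.7
   vertex 4.5 3.7 4.3
  endloop
 endfacet
 facet normal -0.413 -0.444 0.795
  outer loop
   vertex 3.8 1.8 4.9
   vertex 0.3 4.7 4.7
   vertex 0.0 1.4 2.7
  endloop
 endfacet
 facet normal 0.150 0.247 0.957
  outer loop
   vertex 3.8 1.8 4.9
   vertex 4.5 3.7 4.3
   vertex 0.3 4.7 4.7
  endloop
 endfacet
 facet normal 0.388 -0.752 -0.533
  outer loop
   vertex 3.8 1.8 4.9
   vertex 0.0 1.4 2.7
   vertex 0.3 2.9 0.8
  endloop
 endfacet
 facet normal 0.296 0.790 -0.536
  outer loop
   vertex 2.3 3.1 2.2
   vertex 0.3 2.9 0.8
   vertex 4.5 3.7 4.3
  endloop
 endfacet
 facet normal 0.681 -0.437 -0.588
  outer loop
   vertex 2.3 3.1 2.2
   vertex 4.5 3.7 4.3
   vertex 3.8 1.8 4.9
  endloop
 endfacet
 facet normal 0.473 -0.662 -0.582
  outer loop
   vertex 2.3 3.1 2.2
   vertex 3.8 1.8 4.9
   vertex 0.3 2.9 0.8
  endloop
 endfacet
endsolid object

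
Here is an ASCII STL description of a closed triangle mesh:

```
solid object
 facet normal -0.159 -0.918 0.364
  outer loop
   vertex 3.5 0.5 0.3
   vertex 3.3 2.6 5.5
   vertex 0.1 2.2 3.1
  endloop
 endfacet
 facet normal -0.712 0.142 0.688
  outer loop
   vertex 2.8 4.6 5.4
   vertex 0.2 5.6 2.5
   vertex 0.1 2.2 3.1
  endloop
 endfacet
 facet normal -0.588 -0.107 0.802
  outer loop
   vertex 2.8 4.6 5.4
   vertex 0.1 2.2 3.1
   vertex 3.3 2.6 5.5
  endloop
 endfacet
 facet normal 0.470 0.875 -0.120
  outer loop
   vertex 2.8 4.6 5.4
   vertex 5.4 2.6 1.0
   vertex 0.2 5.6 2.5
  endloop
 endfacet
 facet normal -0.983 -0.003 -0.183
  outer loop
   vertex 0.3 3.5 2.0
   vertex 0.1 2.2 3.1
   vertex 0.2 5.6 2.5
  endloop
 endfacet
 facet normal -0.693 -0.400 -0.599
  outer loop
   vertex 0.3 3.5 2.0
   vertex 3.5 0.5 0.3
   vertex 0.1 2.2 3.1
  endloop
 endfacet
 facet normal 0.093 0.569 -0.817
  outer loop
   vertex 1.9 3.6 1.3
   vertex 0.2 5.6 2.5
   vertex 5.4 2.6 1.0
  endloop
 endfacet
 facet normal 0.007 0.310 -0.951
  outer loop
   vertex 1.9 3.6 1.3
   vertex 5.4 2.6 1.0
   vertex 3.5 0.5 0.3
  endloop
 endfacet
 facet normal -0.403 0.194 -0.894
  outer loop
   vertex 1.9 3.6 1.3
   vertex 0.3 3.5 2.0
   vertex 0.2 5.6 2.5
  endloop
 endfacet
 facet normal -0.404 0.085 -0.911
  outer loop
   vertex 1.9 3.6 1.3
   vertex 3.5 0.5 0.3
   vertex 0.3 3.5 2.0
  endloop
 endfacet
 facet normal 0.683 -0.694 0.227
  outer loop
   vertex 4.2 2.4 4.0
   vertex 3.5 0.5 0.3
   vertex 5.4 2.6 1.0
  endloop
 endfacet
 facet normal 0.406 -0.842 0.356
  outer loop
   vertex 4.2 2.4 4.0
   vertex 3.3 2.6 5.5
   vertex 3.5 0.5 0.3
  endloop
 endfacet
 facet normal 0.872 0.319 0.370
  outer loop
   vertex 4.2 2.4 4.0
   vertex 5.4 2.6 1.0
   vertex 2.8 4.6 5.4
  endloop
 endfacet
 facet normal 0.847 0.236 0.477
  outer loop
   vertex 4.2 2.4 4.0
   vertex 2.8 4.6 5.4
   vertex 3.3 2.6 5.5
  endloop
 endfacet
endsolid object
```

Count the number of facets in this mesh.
14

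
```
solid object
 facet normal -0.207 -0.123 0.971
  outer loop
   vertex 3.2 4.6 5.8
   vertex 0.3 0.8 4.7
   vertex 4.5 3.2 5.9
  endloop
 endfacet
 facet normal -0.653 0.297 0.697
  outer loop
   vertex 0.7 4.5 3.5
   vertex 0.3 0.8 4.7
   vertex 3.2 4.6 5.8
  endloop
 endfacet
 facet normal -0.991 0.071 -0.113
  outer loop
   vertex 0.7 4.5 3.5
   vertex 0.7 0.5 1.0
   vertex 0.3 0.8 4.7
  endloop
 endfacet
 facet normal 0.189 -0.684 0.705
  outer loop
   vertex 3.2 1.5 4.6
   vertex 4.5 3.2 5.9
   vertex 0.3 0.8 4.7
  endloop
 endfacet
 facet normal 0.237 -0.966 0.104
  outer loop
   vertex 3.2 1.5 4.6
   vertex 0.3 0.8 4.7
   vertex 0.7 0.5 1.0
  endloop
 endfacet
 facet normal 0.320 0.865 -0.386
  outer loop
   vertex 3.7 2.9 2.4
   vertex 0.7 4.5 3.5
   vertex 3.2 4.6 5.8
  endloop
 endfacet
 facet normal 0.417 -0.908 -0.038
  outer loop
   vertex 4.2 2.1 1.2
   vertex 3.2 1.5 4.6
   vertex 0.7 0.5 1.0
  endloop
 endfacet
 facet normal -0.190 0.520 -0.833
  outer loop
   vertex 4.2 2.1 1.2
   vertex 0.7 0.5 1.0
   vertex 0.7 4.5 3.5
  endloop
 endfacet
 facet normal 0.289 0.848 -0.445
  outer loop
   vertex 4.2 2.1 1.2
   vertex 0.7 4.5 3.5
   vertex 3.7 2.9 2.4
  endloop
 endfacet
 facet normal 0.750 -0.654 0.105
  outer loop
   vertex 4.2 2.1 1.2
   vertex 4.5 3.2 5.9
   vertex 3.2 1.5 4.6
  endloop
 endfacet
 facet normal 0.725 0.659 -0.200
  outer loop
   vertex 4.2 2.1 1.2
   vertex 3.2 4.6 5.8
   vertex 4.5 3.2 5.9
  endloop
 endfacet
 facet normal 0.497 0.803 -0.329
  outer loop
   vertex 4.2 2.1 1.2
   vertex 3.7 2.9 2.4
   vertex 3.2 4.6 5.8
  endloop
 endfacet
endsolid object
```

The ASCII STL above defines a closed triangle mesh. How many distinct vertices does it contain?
8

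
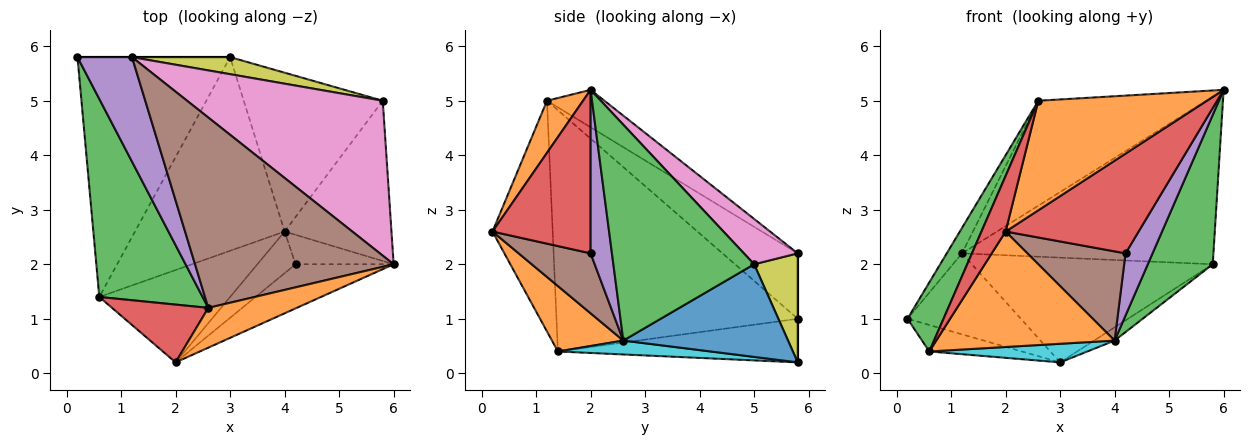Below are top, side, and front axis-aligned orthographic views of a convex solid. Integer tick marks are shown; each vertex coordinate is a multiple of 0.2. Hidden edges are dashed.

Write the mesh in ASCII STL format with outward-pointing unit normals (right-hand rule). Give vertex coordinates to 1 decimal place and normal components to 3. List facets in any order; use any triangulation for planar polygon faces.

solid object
 facet normal -0.273 0.106 -0.956
  outer loop
   vertex 0.6 1.4 0.4
   vertex 0.2 5.8 1.0
   vertex 3.0 5.8 0.2
  endloop
 endfacet
 facet normal 0.197 -0.921 0.335
  outer loop
   vertex 2.6 1.2 5.0
   vertex 2.0 0.2 2.6
   vertex 6.0 2.0 5.2
  endloop
 endfacet
 facet normal -0.911 -0.136 0.390
  outer loop
   vertex 2.6 1.2 5.0
   vertex 0.2 5.8 1.0
   vertex 0.6 1.4 0.4
  endloop
 endfacet
 facet normal -0.865 -0.348 0.361
  outer loop
   vertex 2.6 1.2 5.0
   vertex 0.6 1.4 0.4
   vertex 2.0 0.2 2.6
  endloop
 endfacet
 facet normal -0.759 0.154 0.633
  outer loop
   vertex 1.2 5.8 2.2
   vertex 0.2 5.8 1.0
   vertex 2.6 1.2 5.0
  endloop
 endfacet
 facet normal -0.163 0.476 0.864
  outer loop
   vertex 1.2 5.8 2.2
   vertex 2.6 1.2 5.0
   vertex 6.0 2.0 5.2
  endloop
 endfacet
 facet normal 0.155 0.726 0.670
  outer loop
   vertex 1.2 5.8 2.2
   vertex 6.0 2.0 5.2
   vertex 5.8 5.0 2.0
  endloop
 endfacet
 facet normal 0.000 1.000 0.000
  outer loop
   vertex 1.2 5.8 2.2
   vertex 3.0 5.8 0.2
   vertex 0.2 5.8 1.0
  endloop
 endfacet
 facet normal 0.176 0.972 0.158
  outer loop
   vertex 1.2 5.8 2.2
   vertex 5.8 5.0 2.0
   vertex 3.0 5.8 0.2
  endloop
 endfacet
 facet normal 0.092 -0.095 -0.991
  outer loop
   vertex 4.0 2.6 0.6
   vertex 0.6 1.4 0.4
   vertex 3.0 5.8 0.2
  endloop
 endfacet
 facet normal 0.553 0.069 -0.830
  outer loop
   vertex 4.0 2.6 0.6
   vertex 3.0 5.8 0.2
   vertex 5.8 5.0 2.0
  endloop
 endfacet
 facet normal 0.298 -0.745 -0.596
  outer loop
   vertex 4.0 2.6 0.6
   vertex 2.0 0.2 2.6
   vertex 0.6 1.4 0.4
  endloop
 endfacet
 facet normal 0.828 -0.382 -0.410
  outer loop
   vertex 4.0 2.6 0.6
   vertex 5.8 5.0 2.0
   vertex 6.0 2.0 5.2
  endloop
 endfacet
 facet normal 0.559 -0.758 -0.336
  outer loop
   vertex 4.2 2.0 2.2
   vertex 6.0 2.0 5.2
   vertex 2.0 0.2 2.6
  endloop
 endfacet
 facet normal 0.581 -0.736 -0.348
  outer loop
   vertex 4.2 2.0 2.2
   vertex 4.0 2.6 0.6
   vertex 6.0 2.0 5.2
  endloop
 endfacet
 facet normal 0.553 -0.755 -0.352
  outer loop
   vertex 4.2 2.0 2.2
   vertex 2.0 0.2 2.6
   vertex 4.0 2.6 0.6
  endloop
 endfacet
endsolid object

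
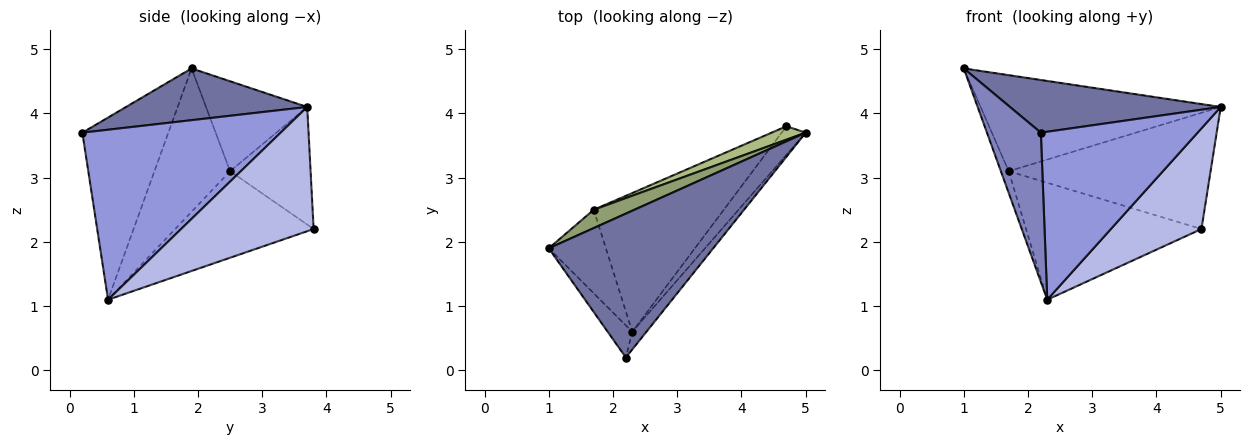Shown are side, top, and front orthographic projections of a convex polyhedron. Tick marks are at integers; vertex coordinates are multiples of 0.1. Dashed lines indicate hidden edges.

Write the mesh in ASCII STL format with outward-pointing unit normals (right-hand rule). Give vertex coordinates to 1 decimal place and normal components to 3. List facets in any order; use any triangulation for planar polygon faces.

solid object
 facet normal 0.283 -0.330 0.901
  outer loop
   vertex 2.2 0.2 3.7
   vertex 5.0 3.7 4.1
   vertex 1.0 1.9 4.7
  endloop
 endfacet
 facet normal -0.842 -0.528 -0.114
  outer loop
   vertex 2.3 0.6 1.1
   vertex 2.2 0.2 3.7
   vertex 1.0 1.9 4.7
  endloop
 endfacet
 facet normal 0.783 -0.619 -0.065
  outer loop
   vertex 2.3 0.6 1.1
   vertex 5.0 3.7 4.1
   vertex 2.2 0.2 3.7
  endloop
 endfacet
 facet normal 0.815 -0.557 -0.158
  outer loop
   vertex 4.7 3.8 2.2
   vertex 5.0 3.7 4.1
   vertex 2.3 0.6 1.1
  endloop
 endfacet
 facet normal -0.382 0.908 0.173
  outer loop
   vertex 1.7 2.5 3.1
   vertex 1.0 1.9 4.7
   vertex 5.0 3.7 4.1
  endloop
 endfacet
 facet normal -0.368 0.924 0.107
  outer loop
   vertex 1.7 2.5 3.1
   vertex 5.0 3.7 4.1
   vertex 4.7 3.8 2.2
  endloop
 endfacet
 facet normal -0.925 0.096 -0.369
  outer loop
   vertex 1.7 2.5 3.1
   vertex 2.3 0.6 1.1
   vertex 1.0 1.9 4.7
  endloop
 endfacet
 facet normal -0.453 0.574 -0.682
  outer loop
   vertex 1.7 2.5 3.1
   vertex 4.7 3.8 2.2
   vertex 2.3 0.6 1.1
  endloop
 endfacet
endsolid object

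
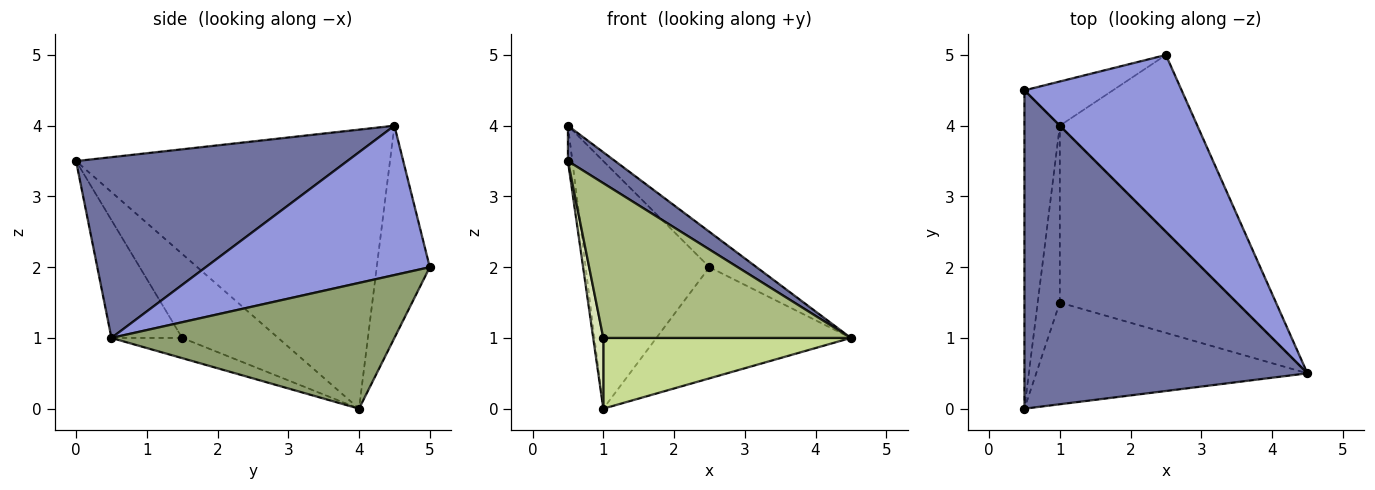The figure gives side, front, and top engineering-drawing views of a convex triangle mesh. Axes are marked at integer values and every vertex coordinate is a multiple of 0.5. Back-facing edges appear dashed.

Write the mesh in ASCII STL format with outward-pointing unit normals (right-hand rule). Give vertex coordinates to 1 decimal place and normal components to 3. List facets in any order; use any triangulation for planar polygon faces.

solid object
 facet normal 0.536 -0.093 0.839
  outer loop
   vertex 0.5 0.0 3.5
   vertex 4.5 0.5 1.0
   vertex 0.5 4.5 4.0
  endloop
 endfacet
 facet normal -0.992 0.014 -0.126
  outer loop
   vertex 1.0 4.0 0.0
   vertex 0.5 0.0 3.5
   vertex 0.5 4.5 4.0
  endloop
 endfacet
 facet normal 0.682 0.143 0.717
  outer loop
   vertex 2.5 5.0 2.0
   vertex 0.5 4.5 4.0
   vertex 4.5 0.5 1.0
  endloop
 endfacet
 facet normal -0.389 0.907 -0.162
  outer loop
   vertex 2.5 5.0 2.0
   vertex 1.0 4.0 0.0
   vertex 0.5 4.5 4.0
  endloop
 endfacet
 facet normal 0.612 0.421 -0.669
  outer loop
   vertex 2.5 5.0 2.0
   vertex 4.5 0.5 1.0
   vertex 1.0 4.0 0.0
  endloop
 endfacet
 facet normal -0.232 -0.813 -0.534
  outer loop
   vertex 1.0 1.5 1.0
   vertex 4.5 0.5 1.0
   vertex 0.5 0.0 3.5
  endloop
 endfacet
 facet normal -0.106 -0.369 -0.923
  outer loop
   vertex 1.0 1.5 1.0
   vertex 1.0 4.0 0.0
   vertex 4.5 0.5 1.0
  endloop
 endfacet
 facet normal -0.962 -0.101 -0.253
  outer loop
   vertex 1.0 1.5 1.0
   vertex 0.5 0.0 3.5
   vertex 1.0 4.0 0.0
  endloop
 endfacet
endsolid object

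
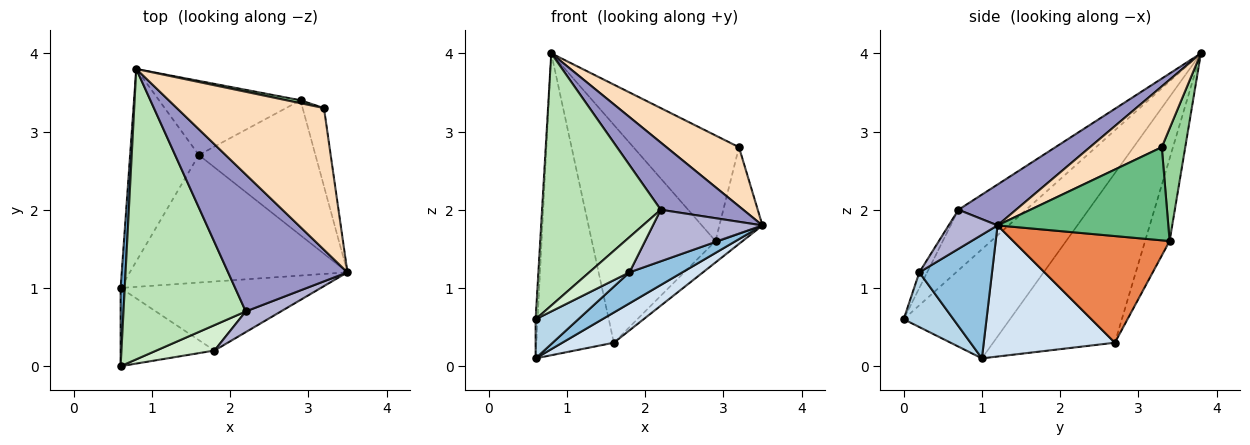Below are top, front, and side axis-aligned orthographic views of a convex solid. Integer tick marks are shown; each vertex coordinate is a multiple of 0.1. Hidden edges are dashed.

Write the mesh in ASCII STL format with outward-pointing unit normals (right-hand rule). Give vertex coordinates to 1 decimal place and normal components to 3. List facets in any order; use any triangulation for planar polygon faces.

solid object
 facet normal -0.999 0.019 0.038
  outer loop
   vertex 0.6 0.0 0.6
   vertex 0.8 3.8 4.0
   vertex 0.6 1.0 0.1
  endloop
 endfacet
 facet normal 0.491 -0.357 -0.795
  outer loop
   vertex 1.8 0.2 1.2
   vertex 0.6 1.0 0.1
   vertex 3.5 1.2 1.8
  endloop
 endfacet
 facet normal 0.463 -0.396 -0.793
  outer loop
   vertex 1.8 0.2 1.2
   vertex 0.6 0.0 0.6
   vertex 0.6 1.0 0.1
  endloop
 endfacet
 facet normal 0.506 -0.199 -0.839
  outer loop
   vertex 1.6 2.7 0.3
   vertex 3.5 1.2 1.8
   vertex 0.6 1.0 0.1
  endloop
 endfacet
 facet normal 0.670 0.116 -0.733
  outer loop
   vertex 1.6 2.7 0.3
   vertex 2.9 3.4 1.6
   vertex 3.5 1.2 1.8
  endloop
 endfacet
 facet normal -0.798 0.508 -0.324
  outer loop
   vertex 1.6 2.7 0.3
   vertex 0.6 1.0 0.1
   vertex 0.8 3.8 4.0
  endloop
 endfacet
 facet normal -0.185 0.930 -0.317
  outer loop
   vertex 1.6 2.7 0.3
   vertex 0.8 3.8 4.0
   vertex 2.9 3.4 1.6
  endloop
 endfacet
 facet normal 0.356 -0.360 0.862
  outer loop
   vertex 3.2 3.3 2.8
   vertex 0.8 3.8 4.0
   vertex 3.5 1.2 1.8
  endloop
 endfacet
 facet normal 0.947 0.238 -0.217
  outer loop
   vertex 3.2 3.3 2.8
   vertex 3.5 1.2 1.8
   vertex 2.9 3.4 1.6
  endloop
 endfacet
 facet normal 0.217 0.976 0.027
  outer loop
   vertex 3.2 3.3 2.8
   vertex 2.9 3.4 1.6
   vertex 0.8 3.8 4.0
  endloop
 endfacet
 facet normal -0.350 -0.614 0.707
  outer loop
   vertex 2.2 0.7 2.0
   vertex 0.8 3.8 4.0
   vertex 0.6 0.0 0.6
  endloop
 endfacet
 facet normal -0.156 -0.801 0.578
  outer loop
   vertex 2.2 0.7 2.0
   vertex 0.6 0.0 0.6
   vertex 1.8 0.2 1.2
  endloop
 endfacet
 facet normal 0.294 -0.421 0.858
  outer loop
   vertex 2.2 0.7 2.0
   vertex 3.5 1.2 1.8
   vertex 0.8 3.8 4.0
  endloop
 endfacet
 facet normal 0.383 -0.857 0.344
  outer loop
   vertex 2.2 0.7 2.0
   vertex 1.8 0.2 1.2
   vertex 3.5 1.2 1.8
  endloop
 endfacet
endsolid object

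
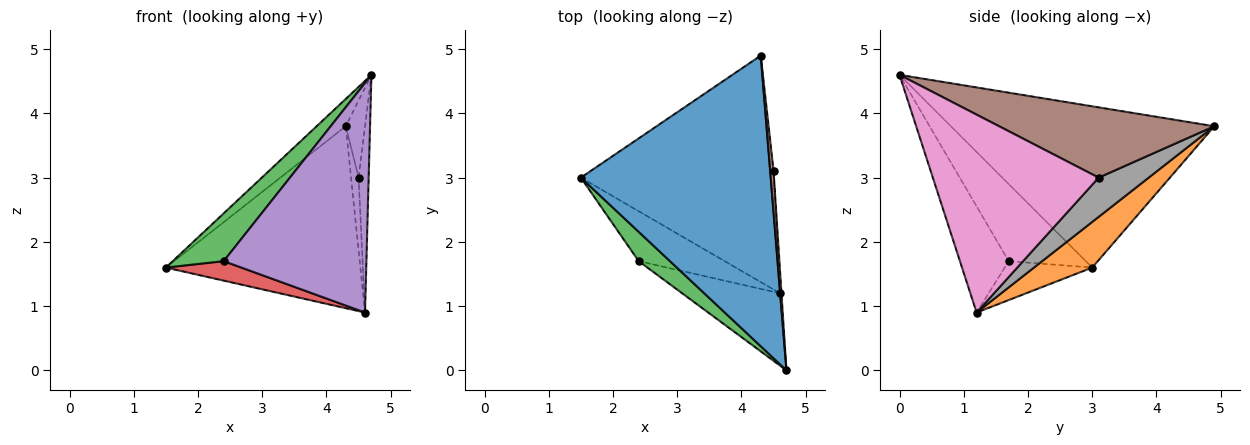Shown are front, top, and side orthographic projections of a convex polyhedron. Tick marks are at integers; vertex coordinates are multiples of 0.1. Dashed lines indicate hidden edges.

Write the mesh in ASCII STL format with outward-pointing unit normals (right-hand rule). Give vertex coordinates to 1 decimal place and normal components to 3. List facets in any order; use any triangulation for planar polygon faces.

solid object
 facet normal -0.646 0.071 0.760
  outer loop
   vertex 4.3 4.9 3.8
   vertex 1.5 3.0 1.6
   vertex 4.7 0.0 4.6
  endloop
 endfacet
 facet normal 0.184 0.616 -0.766
  outer loop
   vertex 4.6 1.2 0.9
   vertex 1.5 3.0 1.6
   vertex 4.3 4.9 3.8
  endloop
 endfacet
 facet normal -0.790 -0.522 0.320
  outer loop
   vertex 2.4 1.7 1.7
   vertex 4.7 0.0 4.6
   vertex 1.5 3.0 1.6
  endloop
 endfacet
 facet normal -0.388 -0.335 -0.859
  outer loop
   vertex 2.4 1.7 1.7
   vertex 1.5 3.0 1.6
   vertex 4.6 1.2 0.9
  endloop
 endfacet
 facet normal -0.310 -0.907 -0.286
  outer loop
   vertex 2.4 1.7 1.7
   vertex 4.6 1.2 0.9
   vertex 4.7 0.0 4.6
  endloop
 endfacet
 facet normal 0.995 0.089 0.048
  outer loop
   vertex 4.5 3.1 3.0
   vertex 4.3 4.9 3.8
   vertex 4.7 0.0 4.6
  endloop
 endfacet
 facet normal 0.998 0.061 -0.007
  outer loop
   vertex 4.5 3.1 3.0
   vertex 4.7 0.0 4.6
   vertex 4.6 1.2 0.9
  endloop
 endfacet
 facet normal 0.985 0.148 -0.087
  outer loop
   vertex 4.5 3.1 3.0
   vertex 4.6 1.2 0.9
   vertex 4.3 4.9 3.8
  endloop
 endfacet
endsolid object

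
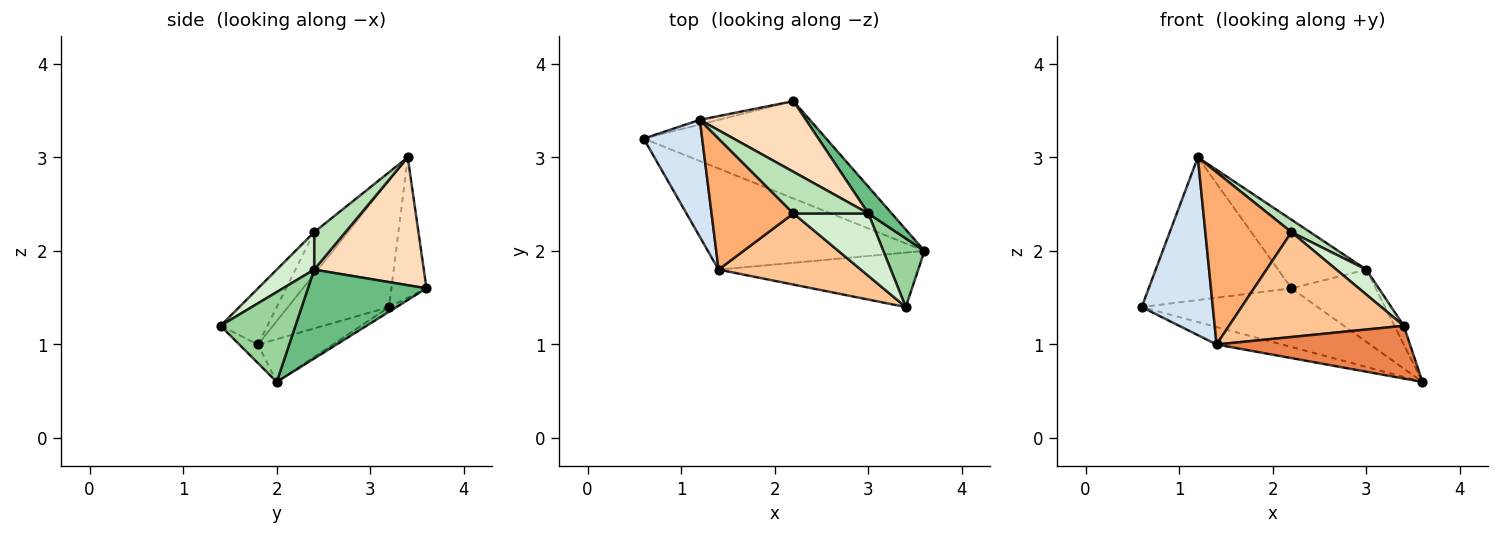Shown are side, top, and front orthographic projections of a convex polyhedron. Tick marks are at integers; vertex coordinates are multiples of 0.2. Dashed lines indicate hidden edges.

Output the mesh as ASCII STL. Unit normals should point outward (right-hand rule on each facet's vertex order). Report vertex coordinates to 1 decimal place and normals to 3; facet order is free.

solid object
 facet normal -0.022 0.516 -0.856
  outer loop
   vertex 2.2 3.6 1.6
   vertex 3.6 2.0 0.6
   vertex 0.6 3.2 1.4
  endloop
 endfacet
 facet normal -0.239 0.971 -0.032
  outer loop
   vertex 1.2 3.4 3.0
   vertex 2.2 3.6 1.6
   vertex 0.6 3.2 1.4
  endloop
 endfacet
 facet normal -0.191 0.167 -0.967
  outer loop
   vertex 1.4 1.8 1.0
   vertex 0.6 3.2 1.4
   vertex 3.6 2.0 0.6
  endloop
 endfacet
 facet normal -0.765 -0.538 0.354
  outer loop
   vertex 1.4 1.8 1.0
   vertex 1.2 3.4 3.0
   vertex 0.6 3.2 1.4
  endloop
 endfacet
 facet normal -0.067 -0.694 -0.717
  outer loop
   vertex 3.4 1.4 1.2
   vertex 1.4 1.8 1.0
   vertex 3.6 2.0 0.6
  endloop
 endfacet
 facet normal -0.297 -0.760 0.578
  outer loop
   vertex 2.2 2.4 2.2
   vertex 1.2 3.4 3.0
   vertex 1.4 1.8 1.0
  endloop
 endfacet
 facet normal -0.216 -0.808 0.548
  outer loop
   vertex 2.2 2.4 2.2
   vertex 1.4 1.8 1.0
   vertex 3.4 1.4 1.2
  endloop
 endfacet
 facet normal 0.654 0.527 0.543
  outer loop
   vertex 3.0 2.4 1.8
   vertex 2.2 3.6 1.6
   vertex 1.2 3.4 3.0
  endloop
 endfacet
 facet normal 0.797 0.566 0.210
  outer loop
   vertex 3.0 2.4 1.8
   vertex 3.6 2.0 0.6
   vertex 2.2 3.6 1.6
  endloop
 endfacet
 facet normal 0.903 0.113 0.414
  outer loop
   vertex 3.0 2.4 1.8
   vertex 3.4 1.4 1.2
   vertex 3.6 2.0 0.6
  endloop
 endfacet
 facet normal 0.432 -0.259 0.864
  outer loop
   vertex 3.0 2.4 1.8
   vertex 1.2 3.4 3.0
   vertex 2.2 2.4 2.2
  endloop
 endfacet
 facet normal 0.421 -0.337 0.842
  outer loop
   vertex 3.0 2.4 1.8
   vertex 2.2 2.4 2.2
   vertex 3.4 1.4 1.2
  endloop
 endfacet
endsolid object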